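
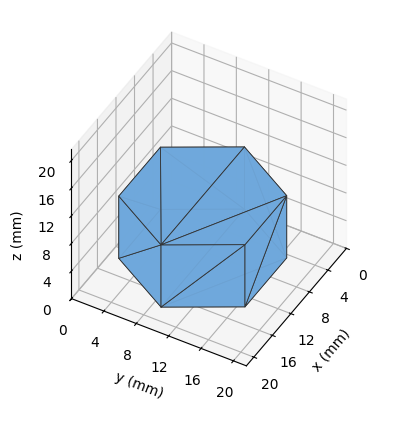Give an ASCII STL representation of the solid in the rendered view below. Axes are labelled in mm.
Reading the render: the shape is a regular 6-sided prism (a cylinder approximated with 6 flat sides), circumscribed radius ≈ 9 mm, height ≈ 9 mm (dimensions read to the nearest mm from the axis ticks). For the STL, each face is triangulated and given an outward normal.

solid part
  facet normal 0.0000 0.0000 -1.0000
    outer loop
      vertex 4.500 16.794 0.000
      vertex 13.500 16.794 0.000
      vertex 18.000 9.000 0.000
    endloop
  endfacet
  facet normal 0.0000 0.0000 -1.0000
    outer loop
      vertex 0.000 9.000 0.000
      vertex 4.500 16.794 0.000
      vertex 18.000 9.000 0.000
    endloop
  endfacet
  facet normal 0.0000 0.0000 -1.0000
    outer loop
      vertex 4.500 1.206 0.000
      vertex 0.000 9.000 0.000
      vertex 18.000 9.000 0.000
    endloop
  endfacet
  facet normal 0.0000 0.0000 -1.0000
    outer loop
      vertex 13.500 1.206 0.000
      vertex 4.500 1.206 0.000
      vertex 18.000 9.000 0.000
    endloop
  endfacet
  facet normal 0.0000 0.0000 1.0000
    outer loop
      vertex 18.000 9.000 9.000
      vertex 13.500 16.794 9.000
      vertex 4.500 16.794 9.000
    endloop
  endfacet
  facet normal 0.0000 0.0000 1.0000
    outer loop
      vertex 18.000 9.000 9.000
      vertex 4.500 16.794 9.000
      vertex 0.000 9.000 9.000
    endloop
  endfacet
  facet normal 0.0000 0.0000 1.0000
    outer loop
      vertex 18.000 9.000 9.000
      vertex 0.000 9.000 9.000
      vertex 4.500 1.206 9.000
    endloop
  endfacet
  facet normal 0.0000 0.0000 1.0000
    outer loop
      vertex 18.000 9.000 9.000
      vertex 4.500 1.206 9.000
      vertex 13.500 1.206 9.000
    endloop
  endfacet
  facet normal 0.8660 0.5000 0.0000
    outer loop
      vertex 18.000 9.000 0.000
      vertex 13.500 16.794 0.000
      vertex 13.500 16.794 9.000
    endloop
  endfacet
  facet normal 0.8660 0.5000 0.0000
    outer loop
      vertex 18.000 9.000 0.000
      vertex 13.500 16.794 9.000
      vertex 18.000 9.000 9.000
    endloop
  endfacet
  facet normal 0.0000 1.0000 0.0000
    outer loop
      vertex 13.500 16.794 0.000
      vertex 4.500 16.794 0.000
      vertex 4.500 16.794 9.000
    endloop
  endfacet
  facet normal 0.0000 1.0000 0.0000
    outer loop
      vertex 13.500 16.794 0.000
      vertex 4.500 16.794 9.000
      vertex 13.500 16.794 9.000
    endloop
  endfacet
  facet normal -0.8660 0.5000 0.0000
    outer loop
      vertex 4.500 16.794 0.000
      vertex 0.000 9.000 0.000
      vertex 0.000 9.000 9.000
    endloop
  endfacet
  facet normal -0.8660 0.5000 0.0000
    outer loop
      vertex 4.500 16.794 0.000
      vertex 0.000 9.000 9.000
      vertex 4.500 16.794 9.000
    endloop
  endfacet
  facet normal -0.8660 -0.5000 0.0000
    outer loop
      vertex 0.000 9.000 0.000
      vertex 4.500 1.206 0.000
      vertex 4.500 1.206 9.000
    endloop
  endfacet
  facet normal -0.8660 -0.5000 0.0000
    outer loop
      vertex 0.000 9.000 0.000
      vertex 4.500 1.206 9.000
      vertex 0.000 9.000 9.000
    endloop
  endfacet
  facet normal 0.0000 -1.0000 0.0000
    outer loop
      vertex 4.500 1.206 0.000
      vertex 13.500 1.206 0.000
      vertex 13.500 1.206 9.000
    endloop
  endfacet
  facet normal 0.0000 -1.0000 0.0000
    outer loop
      vertex 4.500 1.206 0.000
      vertex 13.500 1.206 9.000
      vertex 4.500 1.206 9.000
    endloop
  endfacet
  facet normal 0.8660 -0.5000 0.0000
    outer loop
      vertex 13.500 1.206 0.000
      vertex 18.000 9.000 0.000
      vertex 18.000 9.000 9.000
    endloop
  endfacet
  facet normal 0.8660 -0.5000 0.0000
    outer loop
      vertex 13.500 1.206 0.000
      vertex 18.000 9.000 9.000
      vertex 13.500 1.206 9.000
    endloop
  endfacet
endsolid part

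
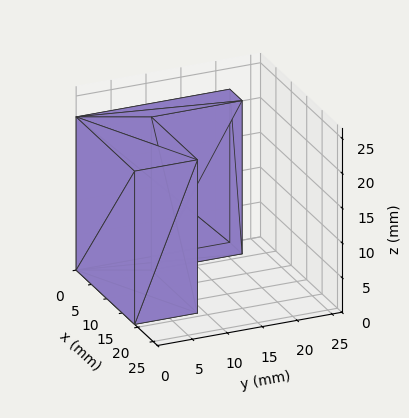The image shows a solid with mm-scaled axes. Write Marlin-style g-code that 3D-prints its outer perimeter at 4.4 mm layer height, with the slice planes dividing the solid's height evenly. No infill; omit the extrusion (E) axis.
Reading the render: the shape is an L-shaped prism: outer 19 × 22 mm, arm thicknesses ≈ 9 mm (horizontal) and 4 mm (vertical), extruded 22 mm in z (dimensions read to the nearest mm from the axis ticks). For the g-code, the solid's height is divided into equal slices at the stated Δz and each level perimeter traced with G1 moves after a G0 lift.

; perimeter-only toolpath
G21 ; units = mm
G90 ; absolute positioning
G28 ; home
; layer 1
G0 Z4.4
G0 X0.0 Y0.0
G1 X19.0 Y0.0
G1 X19.0 Y9.0
G1 X4.0 Y9.0
G1 X4.0 Y22.0
G1 X0.0 Y22.0
G1 X0.0 Y0.0
; layer 2
G0 Z8.8
G0 X0.0 Y0.0
G1 X19.0 Y0.0
G1 X19.0 Y9.0
G1 X4.0 Y9.0
G1 X4.0 Y22.0
G1 X0.0 Y22.0
G1 X0.0 Y0.0
; layer 3
G0 Z13.2
G0 X0.0 Y0.0
G1 X19.0 Y0.0
G1 X19.0 Y9.0
G1 X4.0 Y9.0
G1 X4.0 Y22.0
G1 X0.0 Y22.0
G1 X0.0 Y0.0
; layer 4
G0 Z17.6
G0 X0.0 Y0.0
G1 X19.0 Y0.0
G1 X19.0 Y9.0
G1 X4.0 Y9.0
G1 X4.0 Y22.0
G1 X0.0 Y22.0
G1 X0.0 Y0.0
; layer 5
G0 Z22.0
G0 X0.0 Y0.0
G1 X19.0 Y0.0
G1 X19.0 Y9.0
G1 X4.0 Y9.0
G1 X4.0 Y22.0
G1 X0.0 Y22.0
G1 X0.0 Y0.0
M2 ; end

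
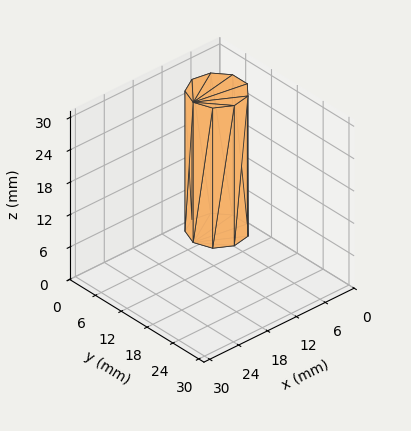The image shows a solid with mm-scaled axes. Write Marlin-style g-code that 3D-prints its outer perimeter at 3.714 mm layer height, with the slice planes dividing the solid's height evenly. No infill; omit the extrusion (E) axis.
Reading the render: the shape is a regular 9-sided prism (a cylinder approximated with 9 flat sides), circumscribed radius ≈ 5 mm, height ≈ 26 mm (dimensions read to the nearest mm from the axis ticks). For the g-code, the solid's height is divided into equal slices at the stated Δz and each level perimeter traced with G1 moves after a G0 lift.

; perimeter-only toolpath
G21 ; units = mm
G90 ; absolute positioning
G28 ; home
; layer 1
G0 Z3.714
G0 X10.000 Y5.000
G1 X8.830 Y8.214
G1 X5.868 Y9.924
G1 X2.500 Y9.330
G1 X0.302 Y6.710
G1 X0.302 Y3.290
G1 X2.500 Y0.670
G1 X5.868 Y0.076
G1 X8.830 Y1.786
G1 X10.000 Y5.000
; layer 2
G0 Z7.429
G0 X10.000 Y5.000
G1 X8.830 Y8.214
G1 X5.868 Y9.924
G1 X2.500 Y9.330
G1 X0.302 Y6.710
G1 X0.302 Y3.290
G1 X2.500 Y0.670
G1 X5.868 Y0.076
G1 X8.830 Y1.786
G1 X10.000 Y5.000
; layer 3
G0 Z11.143
G0 X10.000 Y5.000
G1 X8.830 Y8.214
G1 X5.868 Y9.924
G1 X2.500 Y9.330
G1 X0.302 Y6.710
G1 X0.302 Y3.290
G1 X2.500 Y0.670
G1 X5.868 Y0.076
G1 X8.830 Y1.786
G1 X10.000 Y5.000
; layer 4
G0 Z14.857
G0 X10.000 Y5.000
G1 X8.830 Y8.214
G1 X5.868 Y9.924
G1 X2.500 Y9.330
G1 X0.302 Y6.710
G1 X0.302 Y3.290
G1 X2.500 Y0.670
G1 X5.868 Y0.076
G1 X8.830 Y1.786
G1 X10.000 Y5.000
; layer 5
G0 Z18.571
G0 X10.000 Y5.000
G1 X8.830 Y8.214
G1 X5.868 Y9.924
G1 X2.500 Y9.330
G1 X0.302 Y6.710
G1 X0.302 Y3.290
G1 X2.500 Y0.670
G1 X5.868 Y0.076
G1 X8.830 Y1.786
G1 X10.000 Y5.000
; layer 6
G0 Z22.286
G0 X10.000 Y5.000
G1 X8.830 Y8.214
G1 X5.868 Y9.924
G1 X2.500 Y9.330
G1 X0.302 Y6.710
G1 X0.302 Y3.290
G1 X2.500 Y0.670
G1 X5.868 Y0.076
G1 X8.830 Y1.786
G1 X10.000 Y5.000
; layer 7
G0 Z26.000
G0 X10.000 Y5.000
G1 X8.830 Y8.214
G1 X5.868 Y9.924
G1 X2.500 Y9.330
G1 X0.302 Y6.710
G1 X0.302 Y3.290
G1 X2.500 Y0.670
G1 X5.868 Y0.076
G1 X8.830 Y1.786
G1 X10.000 Y5.000
M2 ; end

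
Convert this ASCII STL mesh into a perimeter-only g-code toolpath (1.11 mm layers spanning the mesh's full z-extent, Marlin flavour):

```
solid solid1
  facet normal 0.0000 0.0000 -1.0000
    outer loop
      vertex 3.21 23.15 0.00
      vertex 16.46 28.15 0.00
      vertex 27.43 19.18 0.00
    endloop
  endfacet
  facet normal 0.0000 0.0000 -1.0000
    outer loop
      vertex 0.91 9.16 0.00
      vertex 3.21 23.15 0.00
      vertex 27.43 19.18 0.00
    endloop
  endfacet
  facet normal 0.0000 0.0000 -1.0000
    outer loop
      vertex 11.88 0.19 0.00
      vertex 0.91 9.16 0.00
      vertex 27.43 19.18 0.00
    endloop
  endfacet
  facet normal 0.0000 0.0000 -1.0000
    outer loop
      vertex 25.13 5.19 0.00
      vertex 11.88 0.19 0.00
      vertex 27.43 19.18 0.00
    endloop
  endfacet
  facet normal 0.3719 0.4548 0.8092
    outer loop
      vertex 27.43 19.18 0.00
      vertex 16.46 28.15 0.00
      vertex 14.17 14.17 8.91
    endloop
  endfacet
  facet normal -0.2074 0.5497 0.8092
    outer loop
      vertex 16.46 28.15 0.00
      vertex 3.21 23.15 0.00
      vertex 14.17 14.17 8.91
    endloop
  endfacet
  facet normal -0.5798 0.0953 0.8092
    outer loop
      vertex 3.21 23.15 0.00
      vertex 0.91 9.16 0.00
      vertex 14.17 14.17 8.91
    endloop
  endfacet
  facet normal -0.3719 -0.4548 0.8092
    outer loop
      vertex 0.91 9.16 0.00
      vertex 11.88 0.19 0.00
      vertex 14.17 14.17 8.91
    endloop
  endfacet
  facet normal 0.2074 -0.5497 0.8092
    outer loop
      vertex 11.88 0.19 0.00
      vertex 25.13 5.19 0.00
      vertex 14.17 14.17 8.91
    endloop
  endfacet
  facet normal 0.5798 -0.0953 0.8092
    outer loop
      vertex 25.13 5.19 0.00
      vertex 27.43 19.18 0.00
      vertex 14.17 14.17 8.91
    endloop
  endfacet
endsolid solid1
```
; perimeter-only toolpath
G21 ; units = mm
G90 ; absolute positioning
G28 ; home
; layer 1
G0 Z1.11
G0 X25.77 Y18.55
G1 X16.17 Y26.40
G1 X4.58 Y22.03
G1 X2.57 Y9.79
G1 X12.17 Y1.94
G1 X23.76 Y6.31
G1 X25.77 Y18.55
; layer 2
G0 Z2.23
G0 X24.11 Y17.93
G1 X15.89 Y24.65
G1 X5.95 Y20.90
G1 X4.22 Y10.41
G1 X12.45 Y3.69
G1 X22.39 Y7.44
G1 X24.11 Y17.93
; layer 3
G0 Z3.34
G0 X22.46 Y17.30
G1 X15.60 Y22.91
G1 X7.32 Y19.78
G1 X5.88 Y11.04
G1 X12.74 Y5.43
G1 X21.02 Y8.56
G1 X22.46 Y17.30
; layer 4
G0 Z4.46
G0 X20.80 Y16.68
G1 X15.32 Y21.16
G1 X8.69 Y18.66
G1 X7.54 Y11.66
G1 X13.03 Y7.18
G1 X19.65 Y9.68
G1 X20.80 Y16.68
; layer 5
G0 Z5.57
G0 X19.14 Y16.05
G1 X15.03 Y19.41
G1 X10.06 Y17.54
G1 X9.20 Y12.29
G1 X13.31 Y8.93
G1 X18.28 Y10.80
G1 X19.14 Y16.05
; layer 6
G0 Z6.68
G0 X17.48 Y15.42
G1 X14.74 Y17.66
G1 X11.43 Y16.41
G1 X10.85 Y12.92
G1 X13.60 Y10.67
G1 X16.91 Y11.92
G1 X17.48 Y15.42
; layer 7
G0 Z7.80
G0 X15.83 Y14.80
G1 X14.46 Y15.92
G1 X12.80 Y15.29
G1 X12.51 Y13.54
G1 X13.88 Y12.42
G1 X15.54 Y13.05
G1 X15.83 Y14.80
M2 ; end

The solid is a regular 6-sided pyramid, base circumscribed radius ≈ 14.2 mm, apex at z ≈ 8.91 mm. Slicing at Δz = 1.11 mm — 8 equal slices spanning the solid's height, so layer i sits at z = i·h/8 — gives 7 non-empty perimeters. Each is a 6-segment closed polygon; G0 lifts to the layer z and rapids to the start vertex, then G1 traces the edges. The cross-section shrinks linearly with z (the slice at the apex is degenerate and omitted).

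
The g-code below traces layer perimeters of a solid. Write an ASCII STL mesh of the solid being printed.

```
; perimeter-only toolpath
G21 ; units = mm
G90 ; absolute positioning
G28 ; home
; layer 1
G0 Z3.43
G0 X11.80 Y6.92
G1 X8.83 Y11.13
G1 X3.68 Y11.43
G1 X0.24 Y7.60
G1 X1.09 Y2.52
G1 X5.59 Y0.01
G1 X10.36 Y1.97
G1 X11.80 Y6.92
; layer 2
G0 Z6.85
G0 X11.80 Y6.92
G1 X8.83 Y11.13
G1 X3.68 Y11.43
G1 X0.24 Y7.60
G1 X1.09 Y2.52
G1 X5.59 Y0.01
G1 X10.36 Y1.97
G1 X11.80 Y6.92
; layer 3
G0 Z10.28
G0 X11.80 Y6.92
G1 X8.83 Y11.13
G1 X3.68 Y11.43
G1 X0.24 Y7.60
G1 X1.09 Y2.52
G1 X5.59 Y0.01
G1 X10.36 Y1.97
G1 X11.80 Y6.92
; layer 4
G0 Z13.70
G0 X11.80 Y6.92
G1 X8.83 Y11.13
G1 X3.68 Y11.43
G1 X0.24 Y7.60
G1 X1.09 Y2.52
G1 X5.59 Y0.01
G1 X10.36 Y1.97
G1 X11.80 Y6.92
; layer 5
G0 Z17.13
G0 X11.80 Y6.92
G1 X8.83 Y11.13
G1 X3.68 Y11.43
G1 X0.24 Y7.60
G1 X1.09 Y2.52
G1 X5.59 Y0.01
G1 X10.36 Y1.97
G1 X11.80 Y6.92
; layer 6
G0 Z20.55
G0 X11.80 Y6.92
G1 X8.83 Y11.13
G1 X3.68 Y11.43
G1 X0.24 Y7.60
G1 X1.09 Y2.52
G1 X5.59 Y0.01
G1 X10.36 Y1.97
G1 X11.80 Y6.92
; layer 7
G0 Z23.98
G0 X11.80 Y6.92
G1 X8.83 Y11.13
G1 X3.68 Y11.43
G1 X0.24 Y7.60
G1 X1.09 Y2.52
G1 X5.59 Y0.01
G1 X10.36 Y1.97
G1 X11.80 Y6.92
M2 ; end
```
solid part
  facet normal 0.0000 0.0000 -1.0000
    outer loop
      vertex 3.68 11.43 0.00
      vertex 8.83 11.13 0.00
      vertex 11.80 6.92 0.00
    endloop
  endfacet
  facet normal 0.0000 0.0000 -1.0000
    outer loop
      vertex 0.24 7.60 0.00
      vertex 3.68 11.43 0.00
      vertex 11.80 6.92 0.00
    endloop
  endfacet
  facet normal 0.0000 0.0000 -1.0000
    outer loop
      vertex 1.09 2.52 0.00
      vertex 0.24 7.60 0.00
      vertex 11.80 6.92 0.00
    endloop
  endfacet
  facet normal 0.0000 0.0000 -1.0000
    outer loop
      vertex 5.59 0.01 0.00
      vertex 1.09 2.52 0.00
      vertex 11.80 6.92 0.00
    endloop
  endfacet
  facet normal 0.0000 0.0000 -1.0000
    outer loop
      vertex 10.36 1.97 0.00
      vertex 5.59 0.01 0.00
      vertex 11.80 6.92 0.00
    endloop
  endfacet
  facet normal 0.0000 0.0000 1.0000
    outer loop
      vertex 11.80 6.92 23.98
      vertex 8.83 11.13 23.98
      vertex 3.68 11.43 23.98
    endloop
  endfacet
  facet normal 0.0000 0.0000 1.0000
    outer loop
      vertex 11.80 6.92 23.98
      vertex 3.68 11.43 23.98
      vertex 0.24 7.60 23.98
    endloop
  endfacet
  facet normal 0.0000 0.0000 1.0000
    outer loop
      vertex 11.80 6.92 23.98
      vertex 0.24 7.60 23.98
      vertex 1.09 2.52 23.98
    endloop
  endfacet
  facet normal 0.0000 0.0000 1.0000
    outer loop
      vertex 11.80 6.92 23.98
      vertex 1.09 2.52 23.98
      vertex 5.59 0.01 23.98
    endloop
  endfacet
  facet normal 0.0000 0.0000 1.0000
    outer loop
      vertex 11.80 6.92 23.98
      vertex 5.59 0.01 23.98
      vertex 10.36 1.97 23.98
    endloop
  endfacet
  facet normal 0.8171 0.5765 0.0000
    outer loop
      vertex 11.80 6.92 0.00
      vertex 8.83 11.13 0.00
      vertex 8.83 11.13 23.98
    endloop
  endfacet
  facet normal 0.8171 0.5765 0.0000
    outer loop
      vertex 11.80 6.92 0.00
      vertex 8.83 11.13 23.98
      vertex 11.80 6.92 23.98
    endloop
  endfacet
  facet normal 0.0582 0.9983 0.0000
    outer loop
      vertex 8.83 11.13 0.00
      vertex 3.68 11.43 0.00
      vertex 3.68 11.43 23.98
    endloop
  endfacet
  facet normal 0.0582 0.9983 0.0000
    outer loop
      vertex 8.83 11.13 0.00
      vertex 3.68 11.43 23.98
      vertex 8.83 11.13 23.98
    endloop
  endfacet
  facet normal -0.7440 0.6682 0.0000
    outer loop
      vertex 3.68 11.43 0.00
      vertex 0.24 7.60 0.00
      vertex 0.24 7.60 23.98
    endloop
  endfacet
  facet normal -0.7440 0.6682 0.0000
    outer loop
      vertex 3.68 11.43 0.00
      vertex 0.24 7.60 23.98
      vertex 3.68 11.43 23.98
    endloop
  endfacet
  facet normal -0.9863 -0.1650 0.0000
    outer loop
      vertex 0.24 7.60 0.00
      vertex 1.09 2.52 0.00
      vertex 1.09 2.52 23.98
    endloop
  endfacet
  facet normal -0.9863 -0.1650 0.0000
    outer loop
      vertex 0.24 7.60 0.00
      vertex 1.09 2.52 23.98
      vertex 0.24 7.60 23.98
    endloop
  endfacet
  facet normal -0.4871 -0.8733 0.0000
    outer loop
      vertex 1.09 2.52 0.00
      vertex 5.59 0.01 0.00
      vertex 5.59 0.01 23.98
    endloop
  endfacet
  facet normal -0.4871 -0.8733 0.0000
    outer loop
      vertex 1.09 2.52 0.00
      vertex 5.59 0.01 23.98
      vertex 1.09 2.52 23.98
    endloop
  endfacet
  facet normal 0.3801 -0.9250 0.0000
    outer loop
      vertex 5.59 0.01 0.00
      vertex 10.36 1.97 0.00
      vertex 10.36 1.97 23.98
    endloop
  endfacet
  facet normal 0.3801 -0.9250 0.0000
    outer loop
      vertex 5.59 0.01 0.00
      vertex 10.36 1.97 23.98
      vertex 5.59 0.01 23.98
    endloop
  endfacet
  facet normal 0.9602 -0.2793 0.0000
    outer loop
      vertex 10.36 1.97 0.00
      vertex 11.80 6.92 0.00
      vertex 11.80 6.92 23.98
    endloop
  endfacet
  facet normal 0.9602 -0.2793 0.0000
    outer loop
      vertex 10.36 1.97 0.00
      vertex 11.80 6.92 23.98
      vertex 10.36 1.97 23.98
    endloop
  endfacet
endsolid part

The G0 Z moves step by Δz≈3.43 mm. Every layer's G1 loop is the same polygon, so the solid is a straight extrusion of it from z=0 to z≈24. Closing with flat bottom and top caps and triangulating gives 24 facets — a regular 7-sided prism (a cylinder approximated with 7 flat sides), circumscribed radius ≈ 5.94 mm, height ≈ 24 mm.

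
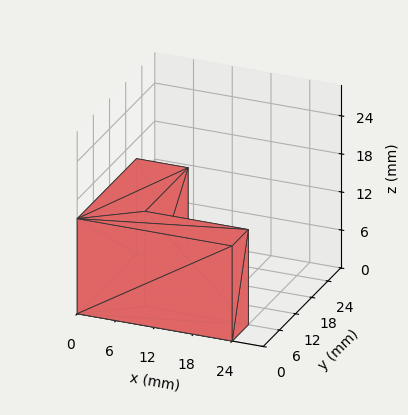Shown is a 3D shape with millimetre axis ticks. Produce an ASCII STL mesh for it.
Reading the render: the shape is an L-shaped prism: outer 24 × 22 mm, arm thicknesses ≈ 6 mm (horizontal) and 8 mm (vertical), extruded 15 mm in z (dimensions read to the nearest mm from the axis ticks). For the STL, each face is triangulated and given an outward normal.

solid part
  facet normal 0.0000 0.0000 -1.0000
    outer loop
      vertex 24.000 6.000 0.000
      vertex 24.000 0.000 0.000
      vertex 0.000 0.000 0.000
    endloop
  endfacet
  facet normal 0.0000 0.0000 -1.0000
    outer loop
      vertex 8.000 6.000 0.000
      vertex 24.000 6.000 0.000
      vertex 0.000 0.000 0.000
    endloop
  endfacet
  facet normal 0.0000 0.0000 -1.0000
    outer loop
      vertex 8.000 22.000 0.000
      vertex 8.000 6.000 0.000
      vertex 0.000 0.000 0.000
    endloop
  endfacet
  facet normal 0.0000 0.0000 -1.0000
    outer loop
      vertex 0.000 22.000 0.000
      vertex 8.000 22.000 0.000
      vertex 0.000 0.000 0.000
    endloop
  endfacet
  facet normal 0.0000 0.0000 1.0000
    outer loop
      vertex 0.000 0.000 15.000
      vertex 24.000 0.000 15.000
      vertex 24.000 6.000 15.000
    endloop
  endfacet
  facet normal 0.0000 0.0000 1.0000
    outer loop
      vertex 0.000 0.000 15.000
      vertex 24.000 6.000 15.000
      vertex 8.000 6.000 15.000
    endloop
  endfacet
  facet normal 0.0000 0.0000 1.0000
    outer loop
      vertex 0.000 0.000 15.000
      vertex 8.000 6.000 15.000
      vertex 8.000 22.000 15.000
    endloop
  endfacet
  facet normal 0.0000 0.0000 1.0000
    outer loop
      vertex 0.000 0.000 15.000
      vertex 8.000 22.000 15.000
      vertex 0.000 22.000 15.000
    endloop
  endfacet
  facet normal 0.0000 -1.0000 0.0000
    outer loop
      vertex 0.000 0.000 0.000
      vertex 24.000 0.000 0.000
      vertex 24.000 0.000 15.000
    endloop
  endfacet
  facet normal 0.0000 -1.0000 0.0000
    outer loop
      vertex 0.000 0.000 0.000
      vertex 24.000 0.000 15.000
      vertex 0.000 0.000 15.000
    endloop
  endfacet
  facet normal 1.0000 0.0000 0.0000
    outer loop
      vertex 24.000 0.000 0.000
      vertex 24.000 6.000 0.000
      vertex 24.000 6.000 15.000
    endloop
  endfacet
  facet normal 1.0000 0.0000 0.0000
    outer loop
      vertex 24.000 0.000 0.000
      vertex 24.000 6.000 15.000
      vertex 24.000 0.000 15.000
    endloop
  endfacet
  facet normal 0.0000 1.0000 0.0000
    outer loop
      vertex 24.000 6.000 0.000
      vertex 8.000 6.000 0.000
      vertex 8.000 6.000 15.000
    endloop
  endfacet
  facet normal 0.0000 1.0000 0.0000
    outer loop
      vertex 24.000 6.000 0.000
      vertex 8.000 6.000 15.000
      vertex 24.000 6.000 15.000
    endloop
  endfacet
  facet normal 1.0000 0.0000 0.0000
    outer loop
      vertex 8.000 6.000 0.000
      vertex 8.000 22.000 0.000
      vertex 8.000 22.000 15.000
    endloop
  endfacet
  facet normal 1.0000 0.0000 0.0000
    outer loop
      vertex 8.000 6.000 0.000
      vertex 8.000 22.000 15.000
      vertex 8.000 6.000 15.000
    endloop
  endfacet
  facet normal 0.0000 1.0000 0.0000
    outer loop
      vertex 8.000 22.000 0.000
      vertex 0.000 22.000 0.000
      vertex 0.000 22.000 15.000
    endloop
  endfacet
  facet normal 0.0000 1.0000 0.0000
    outer loop
      vertex 8.000 22.000 0.000
      vertex 0.000 22.000 15.000
      vertex 8.000 22.000 15.000
    endloop
  endfacet
  facet normal -1.0000 0.0000 0.0000
    outer loop
      vertex 0.000 22.000 0.000
      vertex 0.000 0.000 0.000
      vertex 0.000 0.000 15.000
    endloop
  endfacet
  facet normal -1.0000 0.0000 0.0000
    outer loop
      vertex 0.000 22.000 0.000
      vertex 0.000 0.000 15.000
      vertex 0.000 22.000 15.000
    endloop
  endfacet
endsolid part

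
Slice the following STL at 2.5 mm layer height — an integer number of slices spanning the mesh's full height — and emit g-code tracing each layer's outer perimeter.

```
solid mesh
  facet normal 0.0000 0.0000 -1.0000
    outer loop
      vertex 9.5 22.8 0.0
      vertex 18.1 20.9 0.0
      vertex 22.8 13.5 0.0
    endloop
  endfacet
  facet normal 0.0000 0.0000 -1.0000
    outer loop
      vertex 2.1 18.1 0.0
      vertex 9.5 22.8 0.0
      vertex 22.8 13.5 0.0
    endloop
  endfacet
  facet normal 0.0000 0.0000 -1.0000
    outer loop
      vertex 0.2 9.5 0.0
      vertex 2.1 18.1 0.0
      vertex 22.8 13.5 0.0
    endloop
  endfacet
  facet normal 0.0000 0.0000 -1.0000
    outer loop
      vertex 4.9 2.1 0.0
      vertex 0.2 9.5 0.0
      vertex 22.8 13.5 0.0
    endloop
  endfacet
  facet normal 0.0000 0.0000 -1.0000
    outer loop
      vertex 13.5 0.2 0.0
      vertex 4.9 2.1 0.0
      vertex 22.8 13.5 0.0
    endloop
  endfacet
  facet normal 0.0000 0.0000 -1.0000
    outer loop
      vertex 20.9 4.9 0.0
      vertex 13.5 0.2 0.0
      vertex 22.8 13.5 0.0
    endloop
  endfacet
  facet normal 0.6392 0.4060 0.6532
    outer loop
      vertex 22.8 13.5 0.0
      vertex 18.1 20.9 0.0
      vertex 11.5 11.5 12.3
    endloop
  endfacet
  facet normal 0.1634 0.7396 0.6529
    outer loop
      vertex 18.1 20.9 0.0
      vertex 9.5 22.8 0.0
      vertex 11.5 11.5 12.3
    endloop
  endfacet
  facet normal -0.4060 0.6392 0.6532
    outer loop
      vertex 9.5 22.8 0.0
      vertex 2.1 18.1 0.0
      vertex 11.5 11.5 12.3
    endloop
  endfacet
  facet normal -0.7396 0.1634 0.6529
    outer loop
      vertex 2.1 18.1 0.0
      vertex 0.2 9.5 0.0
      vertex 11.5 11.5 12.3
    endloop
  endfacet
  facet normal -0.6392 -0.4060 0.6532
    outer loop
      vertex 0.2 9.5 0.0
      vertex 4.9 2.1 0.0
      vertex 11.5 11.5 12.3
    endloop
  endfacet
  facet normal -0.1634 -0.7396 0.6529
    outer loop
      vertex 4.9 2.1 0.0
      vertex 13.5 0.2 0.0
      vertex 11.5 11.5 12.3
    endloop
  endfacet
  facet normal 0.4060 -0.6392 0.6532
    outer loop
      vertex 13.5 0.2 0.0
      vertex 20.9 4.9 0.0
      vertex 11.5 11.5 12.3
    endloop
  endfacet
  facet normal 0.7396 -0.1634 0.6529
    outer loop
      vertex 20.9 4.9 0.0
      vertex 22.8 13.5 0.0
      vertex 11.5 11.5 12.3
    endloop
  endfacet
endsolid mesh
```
; perimeter-only toolpath
G21 ; units = mm
G90 ; absolute positioning
G28 ; home
; layer 1
G0 Z2.5
G0 X20.5 Y13.1
G1 X16.8 Y19.0
G1 X9.9 Y20.5
G1 X4.0 Y16.8
G1 X2.5 Y9.9
G1 X6.2 Y4.0
G1 X13.1 Y2.5
G1 X19.0 Y6.2
G1 X20.5 Y13.1
; layer 2
G0 Z4.9
G0 X18.3 Y12.7
G1 X15.5 Y17.1
G1 X10.3 Y18.3
G1 X5.9 Y15.5
G1 X4.7 Y10.3
G1 X7.5 Y5.9
G1 X12.7 Y4.7
G1 X17.1 Y7.5
G1 X18.3 Y12.7
; layer 3
G0 Z7.4
G0 X16.0 Y12.3
G1 X14.1 Y15.3
G1 X10.7 Y16.0
G1 X7.7 Y14.1
G1 X7.0 Y10.7
G1 X8.9 Y7.7
G1 X12.3 Y7.0
G1 X15.3 Y8.9
G1 X16.0 Y12.3
; layer 4
G0 Z9.8
G0 X13.8 Y11.9
G1 X12.8 Y13.4
G1 X11.1 Y13.8
G1 X9.6 Y12.8
G1 X9.2 Y11.1
G1 X10.2 Y9.6
G1 X11.9 Y9.2
G1 X13.4 Y10.2
G1 X13.8 Y11.9
M2 ; end

The solid is a regular 8-sided pyramid, base circumscribed radius ≈ 11.5 mm, apex at z ≈ 12.3 mm. Slicing at Δz = 2.5 mm — 5 equal slices spanning the solid's height, so layer i sits at z = i·h/5 — gives 4 non-empty perimeters. Each is a 8-segment closed polygon; G0 lifts to the layer z and rapids to the start vertex, then G1 traces the edges. The cross-section shrinks linearly with z (the slice at the apex is degenerate and omitted).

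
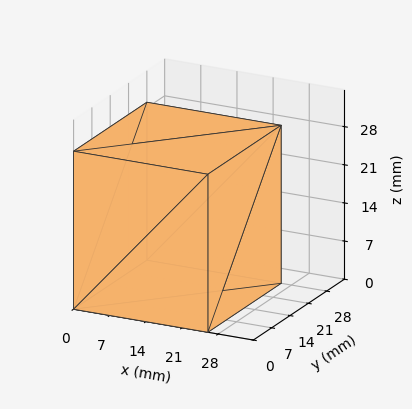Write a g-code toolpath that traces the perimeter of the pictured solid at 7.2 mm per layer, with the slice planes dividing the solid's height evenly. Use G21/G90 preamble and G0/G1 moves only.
Reading the render: the shape is a rectangular box, roughly 26 × 28 mm footprint and 29 mm tall (dimensions read to the nearest mm from the axis ticks). For the g-code, the solid's height is divided into equal slices at the stated Δz and each level perimeter traced with G1 moves after a G0 lift.

; perimeter-only toolpath
G21 ; units = mm
G90 ; absolute positioning
G28 ; home
; layer 1
G0 Z7.2
G0 X0.0 Y0.0
G1 X26.0 Y0.0
G1 X26.0 Y28.0
G1 X0.0 Y28.0
G1 X0.0 Y0.0
; layer 2
G0 Z14.5
G0 X0.0 Y0.0
G1 X26.0 Y0.0
G1 X26.0 Y28.0
G1 X0.0 Y28.0
G1 X0.0 Y0.0
; layer 3
G0 Z21.8
G0 X0.0 Y0.0
G1 X26.0 Y0.0
G1 X26.0 Y28.0
G1 X0.0 Y28.0
G1 X0.0 Y0.0
; layer 4
G0 Z29.0
G0 X0.0 Y0.0
G1 X26.0 Y0.0
G1 X26.0 Y28.0
G1 X0.0 Y28.0
G1 X0.0 Y0.0
M2 ; end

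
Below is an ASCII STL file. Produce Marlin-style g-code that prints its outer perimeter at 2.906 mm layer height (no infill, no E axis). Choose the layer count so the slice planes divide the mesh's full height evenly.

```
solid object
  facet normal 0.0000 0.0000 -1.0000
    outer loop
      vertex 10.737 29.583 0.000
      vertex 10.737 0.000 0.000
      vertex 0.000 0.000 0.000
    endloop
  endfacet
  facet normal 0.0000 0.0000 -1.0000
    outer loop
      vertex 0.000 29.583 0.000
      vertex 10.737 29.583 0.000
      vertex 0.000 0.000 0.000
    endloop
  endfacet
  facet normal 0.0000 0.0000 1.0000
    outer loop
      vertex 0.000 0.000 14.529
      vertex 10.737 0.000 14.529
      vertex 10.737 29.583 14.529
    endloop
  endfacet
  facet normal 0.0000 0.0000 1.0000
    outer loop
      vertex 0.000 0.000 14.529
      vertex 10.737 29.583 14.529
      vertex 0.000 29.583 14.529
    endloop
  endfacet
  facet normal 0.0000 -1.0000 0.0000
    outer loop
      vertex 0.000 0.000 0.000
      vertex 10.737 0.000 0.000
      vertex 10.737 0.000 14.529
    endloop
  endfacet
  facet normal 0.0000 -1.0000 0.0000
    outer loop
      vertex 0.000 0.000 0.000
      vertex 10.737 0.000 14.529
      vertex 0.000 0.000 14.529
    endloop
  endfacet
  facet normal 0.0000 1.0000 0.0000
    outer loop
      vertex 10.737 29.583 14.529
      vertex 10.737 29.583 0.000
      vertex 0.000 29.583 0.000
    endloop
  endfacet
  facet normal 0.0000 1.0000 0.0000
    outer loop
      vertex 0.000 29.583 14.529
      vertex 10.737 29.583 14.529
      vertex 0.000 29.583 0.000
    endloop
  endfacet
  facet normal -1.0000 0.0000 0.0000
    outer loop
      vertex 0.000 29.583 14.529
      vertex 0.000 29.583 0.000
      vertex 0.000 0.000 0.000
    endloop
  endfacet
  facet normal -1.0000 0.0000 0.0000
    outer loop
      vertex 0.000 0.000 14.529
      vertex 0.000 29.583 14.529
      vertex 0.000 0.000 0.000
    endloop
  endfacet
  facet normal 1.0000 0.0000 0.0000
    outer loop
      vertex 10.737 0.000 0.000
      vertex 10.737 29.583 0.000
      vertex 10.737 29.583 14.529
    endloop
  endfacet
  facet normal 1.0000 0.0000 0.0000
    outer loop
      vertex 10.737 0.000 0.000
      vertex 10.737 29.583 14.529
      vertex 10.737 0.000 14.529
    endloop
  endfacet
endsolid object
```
; perimeter-only toolpath
G21 ; units = mm
G90 ; absolute positioning
G28 ; home
; layer 1
G0 Z2.906
G0 X0.000 Y0.000
G1 X10.737 Y0.000
G1 X10.737 Y29.583
G1 X0.000 Y29.583
G1 X0.000 Y0.000
; layer 2
G0 Z5.812
G0 X0.000 Y0.000
G1 X10.737 Y0.000
G1 X10.737 Y29.583
G1 X0.000 Y29.583
G1 X0.000 Y0.000
; layer 3
G0 Z8.717
G0 X0.000 Y0.000
G1 X10.737 Y0.000
G1 X10.737 Y29.583
G1 X0.000 Y29.583
G1 X0.000 Y0.000
; layer 4
G0 Z11.623
G0 X0.000 Y0.000
G1 X10.737 Y0.000
G1 X10.737 Y29.583
G1 X0.000 Y29.583
G1 X0.000 Y0.000
; layer 5
G0 Z14.529
G0 X0.000 Y0.000
G1 X10.737 Y0.000
G1 X10.737 Y29.583
G1 X0.000 Y29.583
G1 X0.000 Y0.000
M2 ; end

The solid is a rectangular box, roughly 10.7 × 29.6 mm footprint and 14.5 mm tall. Slicing at Δz = 2.906 mm — 5 equal slices spanning the solid's height, so layer i sits at z = i·h/5 — gives 5 non-empty perimeters. Each is a 4-segment closed polygon; G0 lifts to the layer z and rapids to the start vertex, then G1 traces the edges.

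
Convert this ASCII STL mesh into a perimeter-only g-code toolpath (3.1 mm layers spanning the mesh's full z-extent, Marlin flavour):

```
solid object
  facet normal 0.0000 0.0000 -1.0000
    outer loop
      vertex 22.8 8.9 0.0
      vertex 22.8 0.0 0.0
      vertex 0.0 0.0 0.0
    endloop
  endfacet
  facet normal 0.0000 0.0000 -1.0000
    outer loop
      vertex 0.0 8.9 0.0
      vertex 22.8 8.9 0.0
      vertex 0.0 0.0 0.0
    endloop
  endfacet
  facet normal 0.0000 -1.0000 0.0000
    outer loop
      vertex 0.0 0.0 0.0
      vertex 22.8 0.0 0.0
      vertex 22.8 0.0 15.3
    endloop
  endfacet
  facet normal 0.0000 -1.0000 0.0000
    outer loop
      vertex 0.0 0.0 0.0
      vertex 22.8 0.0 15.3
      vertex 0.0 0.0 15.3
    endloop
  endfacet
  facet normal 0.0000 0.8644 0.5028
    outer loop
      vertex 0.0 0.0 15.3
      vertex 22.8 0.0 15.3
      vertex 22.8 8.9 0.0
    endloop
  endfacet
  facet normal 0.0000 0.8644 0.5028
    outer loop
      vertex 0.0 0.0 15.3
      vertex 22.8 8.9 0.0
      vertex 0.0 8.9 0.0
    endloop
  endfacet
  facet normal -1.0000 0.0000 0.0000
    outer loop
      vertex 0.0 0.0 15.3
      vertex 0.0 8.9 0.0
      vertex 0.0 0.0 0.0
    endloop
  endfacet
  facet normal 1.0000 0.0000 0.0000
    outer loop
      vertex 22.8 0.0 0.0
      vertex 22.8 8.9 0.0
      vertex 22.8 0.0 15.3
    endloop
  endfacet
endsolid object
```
; perimeter-only toolpath
G21 ; units = mm
G90 ; absolute positioning
G28 ; home
; layer 1
G0 Z3.1
G0 X0.0 Y0.0
G1 X22.8 Y0.0
G1 X22.8 Y7.1
G1 X0.0 Y7.1
G1 X0.0 Y0.0
; layer 2
G0 Z6.1
G0 X0.0 Y0.0
G1 X22.8 Y0.0
G1 X22.8 Y5.3
G1 X0.0 Y5.3
G1 X0.0 Y0.0
; layer 3
G0 Z9.2
G0 X0.0 Y0.0
G1 X22.8 Y0.0
G1 X22.8 Y3.6
G1 X0.0 Y3.6
G1 X0.0 Y0.0
; layer 4
G0 Z12.2
G0 X0.0 Y0.0
G1 X22.8 Y0.0
G1 X22.8 Y1.8
G1 X0.0 Y1.8
G1 X0.0 Y0.0
M2 ; end

The solid is a wedge (ramp): 22.8 × 8.9 mm base, rising to 15.3 mm along the y=0 edge and sloping linearly to z=0 at y=8.9. Slicing at Δz = 3.1 mm — 5 equal slices spanning the solid's height, so layer i sits at z = i·h/5 — gives 4 non-empty perimeters. Each is a 4-segment closed polygon; G0 lifts to the layer z and rapids to the start vertex, then G1 traces the edges. The cross-section shrinks linearly with z (the slice at the apex is degenerate and omitted).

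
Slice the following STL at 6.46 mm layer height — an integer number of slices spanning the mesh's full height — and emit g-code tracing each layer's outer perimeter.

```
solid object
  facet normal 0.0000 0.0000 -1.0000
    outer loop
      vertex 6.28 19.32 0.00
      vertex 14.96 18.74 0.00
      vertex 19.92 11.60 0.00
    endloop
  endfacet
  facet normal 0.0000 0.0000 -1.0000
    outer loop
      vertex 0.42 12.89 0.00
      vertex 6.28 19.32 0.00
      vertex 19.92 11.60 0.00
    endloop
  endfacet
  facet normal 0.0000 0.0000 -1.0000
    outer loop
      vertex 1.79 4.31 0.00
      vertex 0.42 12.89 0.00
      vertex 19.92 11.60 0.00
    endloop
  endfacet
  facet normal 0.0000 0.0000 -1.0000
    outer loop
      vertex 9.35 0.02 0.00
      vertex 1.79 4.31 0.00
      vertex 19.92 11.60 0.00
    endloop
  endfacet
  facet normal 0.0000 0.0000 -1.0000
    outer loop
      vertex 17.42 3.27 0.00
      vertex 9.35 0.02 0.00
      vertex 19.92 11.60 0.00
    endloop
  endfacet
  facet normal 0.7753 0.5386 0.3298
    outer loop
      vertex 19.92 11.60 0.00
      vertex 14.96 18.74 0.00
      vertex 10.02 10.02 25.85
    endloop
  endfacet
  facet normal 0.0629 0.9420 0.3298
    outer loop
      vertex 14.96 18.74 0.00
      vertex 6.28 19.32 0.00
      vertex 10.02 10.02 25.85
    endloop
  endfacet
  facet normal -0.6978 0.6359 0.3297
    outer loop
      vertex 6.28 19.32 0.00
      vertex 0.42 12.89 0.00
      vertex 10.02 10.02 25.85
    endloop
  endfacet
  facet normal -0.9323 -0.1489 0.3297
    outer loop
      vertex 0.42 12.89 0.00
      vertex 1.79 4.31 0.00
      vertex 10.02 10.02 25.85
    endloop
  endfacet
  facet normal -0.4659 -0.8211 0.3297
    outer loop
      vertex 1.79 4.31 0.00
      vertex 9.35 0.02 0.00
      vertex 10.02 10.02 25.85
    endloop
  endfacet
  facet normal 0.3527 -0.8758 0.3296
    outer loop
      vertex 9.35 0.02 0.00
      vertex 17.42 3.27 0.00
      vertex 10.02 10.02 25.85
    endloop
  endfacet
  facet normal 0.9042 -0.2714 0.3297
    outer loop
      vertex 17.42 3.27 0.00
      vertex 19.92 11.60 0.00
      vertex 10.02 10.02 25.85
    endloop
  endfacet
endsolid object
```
; perimeter-only toolpath
G21 ; units = mm
G90 ; absolute positioning
G28 ; home
; layer 1
G0 Z6.46
G0 X17.45 Y11.20
G1 X13.73 Y16.56
G1 X7.21 Y17.00
G1 X2.82 Y12.17
G1 X3.85 Y5.74
G1 X9.52 Y2.52
G1 X15.57 Y4.96
G1 X17.45 Y11.20
; layer 2
G0 Z12.93
G0 X14.97 Y10.81
G1 X12.49 Y14.38
G1 X8.15 Y14.67
G1 X5.22 Y11.46
G1 X5.90 Y7.16
G1 X9.68 Y5.02
G1 X13.72 Y6.64
G1 X14.97 Y10.81
; layer 3
G0 Z19.39
G0 X12.49 Y10.41
G1 X11.25 Y12.20
G1 X9.09 Y12.34
G1 X7.62 Y10.74
G1 X7.96 Y8.59
G1 X9.85 Y7.52
G1 X11.87 Y8.33
G1 X12.49 Y10.41
M2 ; end

The solid is a regular 7-sided pyramid, base circumscribed radius ≈ 10 mm, apex at z ≈ 25.9 mm. Slicing at Δz = 6.46 mm — 4 equal slices spanning the solid's height, so layer i sits at z = i·h/4 — gives 3 non-empty perimeters. Each is a 7-segment closed polygon; G0 lifts to the layer z and rapids to the start vertex, then G1 traces the edges. The cross-section shrinks linearly with z (the slice at the apex is degenerate and omitted).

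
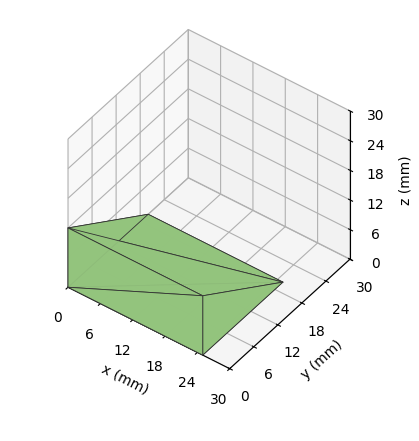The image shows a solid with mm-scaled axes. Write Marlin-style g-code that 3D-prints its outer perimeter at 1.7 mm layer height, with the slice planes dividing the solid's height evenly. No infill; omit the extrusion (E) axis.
Reading the render: the shape is a wedge (ramp): 25 × 20 mm base, rising to 12 mm along the y=0 edge and sloping linearly to z=0 at y=20 (dimensions read to the nearest mm from the axis ticks). For the g-code, the solid's height is divided into equal slices at the stated Δz and each level perimeter traced with G1 moves after a G0 lift.

; perimeter-only toolpath
G21 ; units = mm
G90 ; absolute positioning
G28 ; home
; layer 1
G0 Z1.7
G0 X0.0 Y0.0
G1 X25.0 Y0.0
G1 X25.0 Y17.1
G1 X0.0 Y17.1
G1 X0.0 Y0.0
; layer 2
G0 Z3.4
G0 X0.0 Y0.0
G1 X25.0 Y0.0
G1 X25.0 Y14.3
G1 X0.0 Y14.3
G1 X0.0 Y0.0
; layer 3
G0 Z5.1
G0 X0.0 Y0.0
G1 X25.0 Y0.0
G1 X25.0 Y11.4
G1 X0.0 Y11.4
G1 X0.0 Y0.0
; layer 4
G0 Z6.9
G0 X0.0 Y0.0
G1 X25.0 Y0.0
G1 X25.0 Y8.6
G1 X0.0 Y8.6
G1 X0.0 Y0.0
; layer 5
G0 Z8.6
G0 X0.0 Y0.0
G1 X25.0 Y0.0
G1 X25.0 Y5.7
G1 X0.0 Y5.7
G1 X0.0 Y0.0
; layer 6
G0 Z10.3
G0 X0.0 Y0.0
G1 X25.0 Y0.0
G1 X25.0 Y2.9
G1 X0.0 Y2.9
G1 X0.0 Y0.0
M2 ; end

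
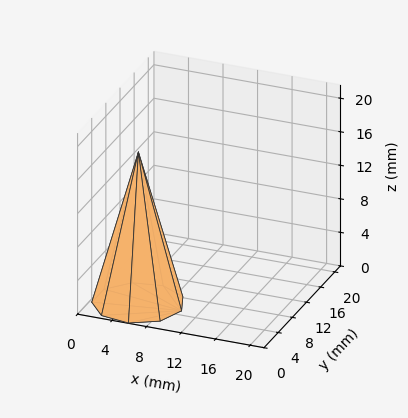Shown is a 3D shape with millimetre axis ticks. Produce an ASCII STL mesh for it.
Reading the render: the shape is a regular 9-sided pyramid, base circumscribed radius ≈ 5 mm, apex at z ≈ 18 mm (dimensions read to the nearest mm from the axis ticks). For the STL, each face is triangulated and given an outward normal.

solid part
  facet normal 0.0000 0.0000 -1.0000
    outer loop
      vertex 5.868 9.924 0.000
      vertex 8.830 8.214 0.000
      vertex 10.000 5.000 0.000
    endloop
  endfacet
  facet normal 0.0000 0.0000 -1.0000
    outer loop
      vertex 2.500 9.330 0.000
      vertex 5.868 9.924 0.000
      vertex 10.000 5.000 0.000
    endloop
  endfacet
  facet normal 0.0000 0.0000 -1.0000
    outer loop
      vertex 0.302 6.710 0.000
      vertex 2.500 9.330 0.000
      vertex 10.000 5.000 0.000
    endloop
  endfacet
  facet normal 0.0000 0.0000 -1.0000
    outer loop
      vertex 0.302 3.290 0.000
      vertex 0.302 6.710 0.000
      vertex 10.000 5.000 0.000
    endloop
  endfacet
  facet normal 0.0000 0.0000 -1.0000
    outer loop
      vertex 2.500 0.670 0.000
      vertex 0.302 3.290 0.000
      vertex 10.000 5.000 0.000
    endloop
  endfacet
  facet normal 0.0000 0.0000 -1.0000
    outer loop
      vertex 5.868 0.076 0.000
      vertex 2.500 0.670 0.000
      vertex 10.000 5.000 0.000
    endloop
  endfacet
  facet normal 0.0000 0.0000 -1.0000
    outer loop
      vertex 8.830 1.786 0.000
      vertex 5.868 0.076 0.000
      vertex 10.000 5.000 0.000
    endloop
  endfacet
  facet normal 0.9092 0.3310 0.2526
    outer loop
      vertex 10.000 5.000 0.000
      vertex 8.830 8.214 0.000
      vertex 5.000 5.000 18.000
    endloop
  endfacet
  facet normal 0.4838 0.8380 0.2526
    outer loop
      vertex 8.830 8.214 0.000
      vertex 5.868 9.924 0.000
      vertex 5.000 5.000 18.000
    endloop
  endfacet
  facet normal -0.1681 0.9529 0.2526
    outer loop
      vertex 5.868 9.924 0.000
      vertex 2.500 9.330 0.000
      vertex 5.000 5.000 18.000
    endloop
  endfacet
  facet normal -0.7413 0.6219 0.2526
    outer loop
      vertex 2.500 9.330 0.000
      vertex 0.302 6.710 0.000
      vertex 5.000 5.000 18.000
    endloop
  endfacet
  facet normal -0.9676 0.0000 0.2525
    outer loop
      vertex 0.302 6.710 0.000
      vertex 0.302 3.290 0.000
      vertex 5.000 5.000 18.000
    endloop
  endfacet
  facet normal -0.7413 -0.6219 0.2526
    outer loop
      vertex 0.302 3.290 0.000
      vertex 2.500 0.670 0.000
      vertex 5.000 5.000 18.000
    endloop
  endfacet
  facet normal -0.1681 -0.9529 0.2526
    outer loop
      vertex 2.500 0.670 0.000
      vertex 5.868 0.076 0.000
      vertex 5.000 5.000 18.000
    endloop
  endfacet
  facet normal 0.4838 -0.8380 0.2526
    outer loop
      vertex 5.868 0.076 0.000
      vertex 8.830 1.786 0.000
      vertex 5.000 5.000 18.000
    endloop
  endfacet
  facet normal 0.9092 -0.3310 0.2526
    outer loop
      vertex 8.830 1.786 0.000
      vertex 10.000 5.000 0.000
      vertex 5.000 5.000 18.000
    endloop
  endfacet
endsolid part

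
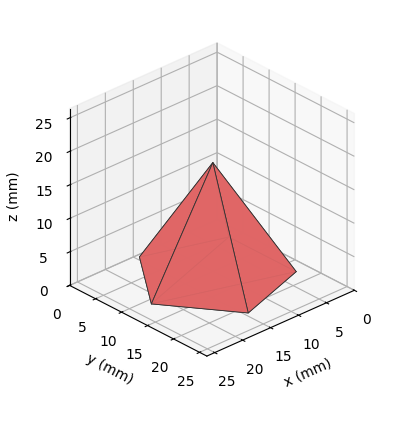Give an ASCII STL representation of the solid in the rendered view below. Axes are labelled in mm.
Reading the render: the shape is a regular 5-sided pyramid, base circumscribed radius ≈ 11 mm, apex at z ≈ 17 mm (dimensions read to the nearest mm from the axis ticks). For the STL, each face is triangulated and given an outward normal.

solid part
  facet normal 0.0000 0.0000 -1.0000
    outer loop
      vertex 2.10 17.47 0.00
      vertex 14.40 21.46 0.00
      vertex 22.00 11.00 0.00
    endloop
  endfacet
  facet normal 0.0000 0.0000 -1.0000
    outer loop
      vertex 2.10 4.53 0.00
      vertex 2.10 17.47 0.00
      vertex 22.00 11.00 0.00
    endloop
  endfacet
  facet normal 0.0000 0.0000 -1.0000
    outer loop
      vertex 14.40 0.54 0.00
      vertex 2.10 4.53 0.00
      vertex 22.00 11.00 0.00
    endloop
  endfacet
  facet normal 0.7167 0.5208 0.4638
    outer loop
      vertex 22.00 11.00 0.00
      vertex 14.40 21.46 0.00
      vertex 11.00 11.00 17.00
    endloop
  endfacet
  facet normal -0.2734 0.8427 0.4638
    outer loop
      vertex 14.40 21.46 0.00
      vertex 2.10 17.47 0.00
      vertex 11.00 11.00 17.00
    endloop
  endfacet
  facet normal -0.8859 0.0000 0.4638
    outer loop
      vertex 2.10 17.47 0.00
      vertex 2.10 4.53 0.00
      vertex 11.00 11.00 17.00
    endloop
  endfacet
  facet normal -0.2734 -0.8427 0.4638
    outer loop
      vertex 2.10 4.53 0.00
      vertex 14.40 0.54 0.00
      vertex 11.00 11.00 17.00
    endloop
  endfacet
  facet normal 0.7167 -0.5208 0.4638
    outer loop
      vertex 14.40 0.54 0.00
      vertex 22.00 11.00 0.00
      vertex 11.00 11.00 17.00
    endloop
  endfacet
endsolid part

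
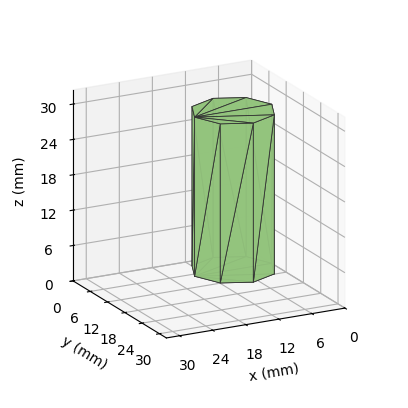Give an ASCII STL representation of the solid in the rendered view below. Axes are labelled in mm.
Reading the render: the shape is a regular 8-sided prism (a cylinder approximated with 8 flat sides), circumscribed radius ≈ 7 mm, height ≈ 27 mm (dimensions read to the nearest mm from the axis ticks). For the STL, each face is triangulated and given an outward normal.

solid part
  facet normal 0.0000 0.0000 -1.0000
    outer loop
      vertex 7.0 14.0 0.0
      vertex 11.9 11.9 0.0
      vertex 14.0 7.0 0.0
    endloop
  endfacet
  facet normal 0.0000 0.0000 -1.0000
    outer loop
      vertex 2.1 11.9 0.0
      vertex 7.0 14.0 0.0
      vertex 14.0 7.0 0.0
    endloop
  endfacet
  facet normal 0.0000 0.0000 -1.0000
    outer loop
      vertex 0.0 7.0 0.0
      vertex 2.1 11.9 0.0
      vertex 14.0 7.0 0.0
    endloop
  endfacet
  facet normal 0.0000 0.0000 -1.0000
    outer loop
      vertex 2.1 2.1 0.0
      vertex 0.0 7.0 0.0
      vertex 14.0 7.0 0.0
    endloop
  endfacet
  facet normal 0.0000 0.0000 -1.0000
    outer loop
      vertex 7.0 0.0 0.0
      vertex 2.1 2.1 0.0
      vertex 14.0 7.0 0.0
    endloop
  endfacet
  facet normal 0.0000 0.0000 -1.0000
    outer loop
      vertex 11.9 2.1 0.0
      vertex 7.0 0.0 0.0
      vertex 14.0 7.0 0.0
    endloop
  endfacet
  facet normal 0.0000 0.0000 1.0000
    outer loop
      vertex 14.0 7.0 27.0
      vertex 11.9 11.9 27.0
      vertex 7.0 14.0 27.0
    endloop
  endfacet
  facet normal 0.0000 0.0000 1.0000
    outer loop
      vertex 14.0 7.0 27.0
      vertex 7.0 14.0 27.0
      vertex 2.1 11.9 27.0
    endloop
  endfacet
  facet normal 0.0000 0.0000 1.0000
    outer loop
      vertex 14.0 7.0 27.0
      vertex 2.1 11.9 27.0
      vertex 0.0 7.0 27.0
    endloop
  endfacet
  facet normal 0.0000 0.0000 1.0000
    outer loop
      vertex 14.0 7.0 27.0
      vertex 0.0 7.0 27.0
      vertex 2.1 2.1 27.0
    endloop
  endfacet
  facet normal 0.0000 0.0000 1.0000
    outer loop
      vertex 14.0 7.0 27.0
      vertex 2.1 2.1 27.0
      vertex 7.0 0.0 27.0
    endloop
  endfacet
  facet normal 0.0000 0.0000 1.0000
    outer loop
      vertex 14.0 7.0 27.0
      vertex 7.0 0.0 27.0
      vertex 11.9 2.1 27.0
    endloop
  endfacet
  facet normal 0.9191 0.3939 0.0000
    outer loop
      vertex 14.0 7.0 0.0
      vertex 11.9 11.9 0.0
      vertex 11.9 11.9 27.0
    endloop
  endfacet
  facet normal 0.9191 0.3939 0.0000
    outer loop
      vertex 14.0 7.0 0.0
      vertex 11.9 11.9 27.0
      vertex 14.0 7.0 27.0
    endloop
  endfacet
  facet normal 0.3939 0.9191 0.0000
    outer loop
      vertex 11.9 11.9 0.0
      vertex 7.0 14.0 0.0
      vertex 7.0 14.0 27.0
    endloop
  endfacet
  facet normal 0.3939 0.9191 0.0000
    outer loop
      vertex 11.9 11.9 0.0
      vertex 7.0 14.0 27.0
      vertex 11.9 11.9 27.0
    endloop
  endfacet
  facet normal -0.3939 0.9191 0.0000
    outer loop
      vertex 7.0 14.0 0.0
      vertex 2.1 11.9 0.0
      vertex 2.1 11.9 27.0
    endloop
  endfacet
  facet normal -0.3939 0.9191 0.0000
    outer loop
      vertex 7.0 14.0 0.0
      vertex 2.1 11.9 27.0
      vertex 7.0 14.0 27.0
    endloop
  endfacet
  facet normal -0.9191 0.3939 0.0000
    outer loop
      vertex 2.1 11.9 0.0
      vertex 0.0 7.0 0.0
      vertex 0.0 7.0 27.0
    endloop
  endfacet
  facet normal -0.9191 0.3939 0.0000
    outer loop
      vertex 2.1 11.9 0.0
      vertex 0.0 7.0 27.0
      vertex 2.1 11.9 27.0
    endloop
  endfacet
  facet normal -0.9191 -0.3939 0.0000
    outer loop
      vertex 0.0 7.0 0.0
      vertex 2.1 2.1 0.0
      vertex 2.1 2.1 27.0
    endloop
  endfacet
  facet normal -0.9191 -0.3939 0.0000
    outer loop
      vertex 0.0 7.0 0.0
      vertex 2.1 2.1 27.0
      vertex 0.0 7.0 27.0
    endloop
  endfacet
  facet normal -0.3939 -0.9191 0.0000
    outer loop
      vertex 2.1 2.1 0.0
      vertex 7.0 0.0 0.0
      vertex 7.0 0.0 27.0
    endloop
  endfacet
  facet normal -0.3939 -0.9191 0.0000
    outer loop
      vertex 2.1 2.1 0.0
      vertex 7.0 0.0 27.0
      vertex 2.1 2.1 27.0
    endloop
  endfacet
  facet normal 0.3939 -0.9191 0.0000
    outer loop
      vertex 7.0 0.0 0.0
      vertex 11.9 2.1 0.0
      vertex 11.9 2.1 27.0
    endloop
  endfacet
  facet normal 0.3939 -0.9191 0.0000
    outer loop
      vertex 7.0 0.0 0.0
      vertex 11.9 2.1 27.0
      vertex 7.0 0.0 27.0
    endloop
  endfacet
  facet normal 0.9191 -0.3939 0.0000
    outer loop
      vertex 11.9 2.1 0.0
      vertex 14.0 7.0 0.0
      vertex 14.0 7.0 27.0
    endloop
  endfacet
  facet normal 0.9191 -0.3939 0.0000
    outer loop
      vertex 11.9 2.1 0.0
      vertex 14.0 7.0 27.0
      vertex 11.9 2.1 27.0
    endloop
  endfacet
endsolid part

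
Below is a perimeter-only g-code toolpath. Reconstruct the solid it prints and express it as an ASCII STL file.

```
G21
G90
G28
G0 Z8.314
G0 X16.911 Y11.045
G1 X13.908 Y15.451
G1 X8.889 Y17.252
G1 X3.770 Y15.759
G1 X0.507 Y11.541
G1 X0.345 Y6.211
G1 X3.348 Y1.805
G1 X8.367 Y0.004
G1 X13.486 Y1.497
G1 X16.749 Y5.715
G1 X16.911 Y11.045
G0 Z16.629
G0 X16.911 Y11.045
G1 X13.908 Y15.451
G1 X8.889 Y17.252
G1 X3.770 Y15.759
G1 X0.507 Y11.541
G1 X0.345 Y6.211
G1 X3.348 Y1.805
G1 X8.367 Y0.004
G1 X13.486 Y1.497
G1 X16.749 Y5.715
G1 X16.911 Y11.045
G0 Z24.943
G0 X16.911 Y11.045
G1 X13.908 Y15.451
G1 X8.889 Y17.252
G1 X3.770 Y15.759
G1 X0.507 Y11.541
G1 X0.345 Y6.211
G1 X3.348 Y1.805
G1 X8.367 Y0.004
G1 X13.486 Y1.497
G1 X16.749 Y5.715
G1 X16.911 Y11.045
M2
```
solid part
  facet normal 0.0000 0.0000 -1.0000
    outer loop
      vertex 8.889 17.252 0.000
      vertex 13.908 15.451 0.000
      vertex 16.911 11.045 0.000
    endloop
  endfacet
  facet normal 0.0000 0.0000 -1.0000
    outer loop
      vertex 3.770 15.759 0.000
      vertex 8.889 17.252 0.000
      vertex 16.911 11.045 0.000
    endloop
  endfacet
  facet normal 0.0000 0.0000 -1.0000
    outer loop
      vertex 0.507 11.541 0.000
      vertex 3.770 15.759 0.000
      vertex 16.911 11.045 0.000
    endloop
  endfacet
  facet normal 0.0000 0.0000 -1.0000
    outer loop
      vertex 0.345 6.211 0.000
      vertex 0.507 11.541 0.000
      vertex 16.911 11.045 0.000
    endloop
  endfacet
  facet normal 0.0000 0.0000 -1.0000
    outer loop
      vertex 3.348 1.805 0.000
      vertex 0.345 6.211 0.000
      vertex 16.911 11.045 0.000
    endloop
  endfacet
  facet normal 0.0000 0.0000 -1.0000
    outer loop
      vertex 8.367 0.004 0.000
      vertex 3.348 1.805 0.000
      vertex 16.911 11.045 0.000
    endloop
  endfacet
  facet normal 0.0000 0.0000 -1.0000
    outer loop
      vertex 13.486 1.497 0.000
      vertex 8.367 0.004 0.000
      vertex 16.911 11.045 0.000
    endloop
  endfacet
  facet normal 0.0000 0.0000 -1.0000
    outer loop
      vertex 16.749 5.715 0.000
      vertex 13.486 1.497 0.000
      vertex 16.911 11.045 0.000
    endloop
  endfacet
  facet normal 0.0000 0.0000 1.0000
    outer loop
      vertex 16.911 11.045 24.943
      vertex 13.908 15.451 24.943
      vertex 8.889 17.252 24.943
    endloop
  endfacet
  facet normal 0.0000 0.0000 1.0000
    outer loop
      vertex 16.911 11.045 24.943
      vertex 8.889 17.252 24.943
      vertex 3.770 15.759 24.943
    endloop
  endfacet
  facet normal 0.0000 0.0000 1.0000
    outer loop
      vertex 16.911 11.045 24.943
      vertex 3.770 15.759 24.943
      vertex 0.507 11.541 24.943
    endloop
  endfacet
  facet normal 0.0000 0.0000 1.0000
    outer loop
      vertex 16.911 11.045 24.943
      vertex 0.507 11.541 24.943
      vertex 0.345 6.211 24.943
    endloop
  endfacet
  facet normal 0.0000 0.0000 1.0000
    outer loop
      vertex 16.911 11.045 24.943
      vertex 0.345 6.211 24.943
      vertex 3.348 1.805 24.943
    endloop
  endfacet
  facet normal 0.0000 0.0000 1.0000
    outer loop
      vertex 16.911 11.045 24.943
      vertex 3.348 1.805 24.943
      vertex 8.367 0.004 24.943
    endloop
  endfacet
  facet normal 0.0000 0.0000 1.0000
    outer loop
      vertex 16.911 11.045 24.943
      vertex 8.367 0.004 24.943
      vertex 13.486 1.497 24.943
    endloop
  endfacet
  facet normal 0.0000 0.0000 1.0000
    outer loop
      vertex 16.911 11.045 24.943
      vertex 13.486 1.497 24.943
      vertex 16.749 5.715 24.943
    endloop
  endfacet
  facet normal 0.8263 0.5632 0.0000
    outer loop
      vertex 16.911 11.045 0.000
      vertex 13.908 15.451 0.000
      vertex 13.908 15.451 24.943
    endloop
  endfacet
  facet normal 0.8263 0.5632 0.0000
    outer loop
      vertex 16.911 11.045 0.000
      vertex 13.908 15.451 24.943
      vertex 16.911 11.045 24.943
    endloop
  endfacet
  facet normal 0.3377 0.9412 0.0000
    outer loop
      vertex 13.908 15.451 0.000
      vertex 8.889 17.252 0.000
      vertex 8.889 17.252 24.943
    endloop
  endfacet
  facet normal 0.3377 0.9412 0.0000
    outer loop
      vertex 13.908 15.451 0.000
      vertex 8.889 17.252 24.943
      vertex 13.908 15.451 24.943
    endloop
  endfacet
  facet normal -0.2800 0.9600 0.0000
    outer loop
      vertex 8.889 17.252 0.000
      vertex 3.770 15.759 0.000
      vertex 3.770 15.759 24.943
    endloop
  endfacet
  facet normal -0.2800 0.9600 0.0000
    outer loop
      vertex 8.889 17.252 0.000
      vertex 3.770 15.759 24.943
      vertex 8.889 17.252 24.943
    endloop
  endfacet
  facet normal -0.7910 0.6119 0.0000
    outer loop
      vertex 3.770 15.759 0.000
      vertex 0.507 11.541 0.000
      vertex 0.507 11.541 24.943
    endloop
  endfacet
  facet normal -0.7910 0.6119 0.0000
    outer loop
      vertex 3.770 15.759 0.000
      vertex 0.507 11.541 24.943
      vertex 3.770 15.759 24.943
    endloop
  endfacet
  facet normal -0.9995 0.0304 0.0000
    outer loop
      vertex 0.507 11.541 0.000
      vertex 0.345 6.211 0.000
      vertex 0.345 6.211 24.943
    endloop
  endfacet
  facet normal -0.9995 0.0304 0.0000
    outer loop
      vertex 0.507 11.541 0.000
      vertex 0.345 6.211 24.943
      vertex 0.507 11.541 24.943
    endloop
  endfacet
  facet normal -0.8263 -0.5632 0.0000
    outer loop
      vertex 0.345 6.211 0.000
      vertex 3.348 1.805 0.000
      vertex 3.348 1.805 24.943
    endloop
  endfacet
  facet normal -0.8263 -0.5632 0.0000
    outer loop
      vertex 0.345 6.211 0.000
      vertex 3.348 1.805 24.943
      vertex 0.345 6.211 24.943
    endloop
  endfacet
  facet normal -0.3377 -0.9412 0.0000
    outer loop
      vertex 3.348 1.805 0.000
      vertex 8.367 0.004 0.000
      vertex 8.367 0.004 24.943
    endloop
  endfacet
  facet normal -0.3377 -0.9412 0.0000
    outer loop
      vertex 3.348 1.805 0.000
      vertex 8.367 0.004 24.943
      vertex 3.348 1.805 24.943
    endloop
  endfacet
  facet normal 0.2800 -0.9600 0.0000
    outer loop
      vertex 8.367 0.004 0.000
      vertex 13.486 1.497 0.000
      vertex 13.486 1.497 24.943
    endloop
  endfacet
  facet normal 0.2800 -0.9600 0.0000
    outer loop
      vertex 8.367 0.004 0.000
      vertex 13.486 1.497 24.943
      vertex 8.367 0.004 24.943
    endloop
  endfacet
  facet normal 0.7910 -0.6119 0.0000
    outer loop
      vertex 13.486 1.497 0.000
      vertex 16.749 5.715 0.000
      vertex 16.749 5.715 24.943
    endloop
  endfacet
  facet normal 0.7910 -0.6119 0.0000
    outer loop
      vertex 13.486 1.497 0.000
      vertex 16.749 5.715 24.943
      vertex 13.486 1.497 24.943
    endloop
  endfacet
  facet normal 0.9995 -0.0304 0.0000
    outer loop
      vertex 16.749 5.715 0.000
      vertex 16.911 11.045 0.000
      vertex 16.911 11.045 24.943
    endloop
  endfacet
  facet normal 0.9995 -0.0304 0.0000
    outer loop
      vertex 16.749 5.715 0.000
      vertex 16.911 11.045 24.943
      vertex 16.749 5.715 24.943
    endloop
  endfacet
endsolid part

The G0 Z moves step by Δz≈8.314 mm. Every layer's G1 loop is the same polygon, so the solid is a straight extrusion of it from z=0 to z≈24.9. Closing with flat bottom and top caps and triangulating gives 36 facets — a regular 10-sided prism (a cylinder approximated with 10 flat sides), circumscribed radius ≈ 8.63 mm, height ≈ 24.9 mm.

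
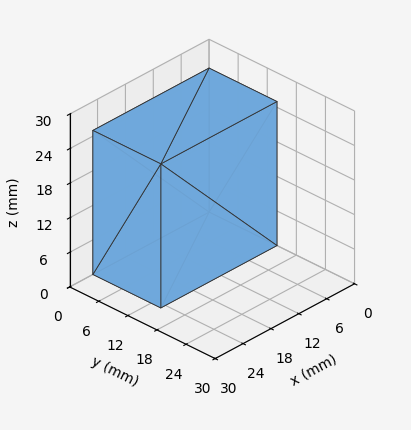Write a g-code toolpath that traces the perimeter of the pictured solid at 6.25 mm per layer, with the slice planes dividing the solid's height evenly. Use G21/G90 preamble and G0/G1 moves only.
Reading the render: the shape is a rectangular box, roughly 25 × 14 mm footprint and 25 mm tall (dimensions read to the nearest mm from the axis ticks). For the g-code, the solid's height is divided into equal slices at the stated Δz and each level perimeter traced with G1 moves after a G0 lift.

; perimeter-only toolpath
G21 ; units = mm
G90 ; absolute positioning
G28 ; home
; layer 1
G0 Z6.25
G0 X0.00 Y0.00
G1 X25.00 Y0.00
G1 X25.00 Y14.00
G1 X0.00 Y14.00
G1 X0.00 Y0.00
; layer 2
G0 Z12.50
G0 X0.00 Y0.00
G1 X25.00 Y0.00
G1 X25.00 Y14.00
G1 X0.00 Y14.00
G1 X0.00 Y0.00
; layer 3
G0 Z18.75
G0 X0.00 Y0.00
G1 X25.00 Y0.00
G1 X25.00 Y14.00
G1 X0.00 Y14.00
G1 X0.00 Y0.00
; layer 4
G0 Z25.00
G0 X0.00 Y0.00
G1 X25.00 Y0.00
G1 X25.00 Y14.00
G1 X0.00 Y14.00
G1 X0.00 Y0.00
M2 ; end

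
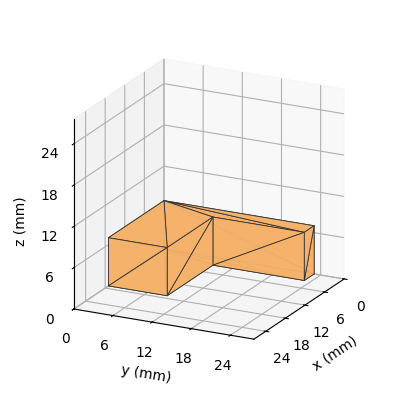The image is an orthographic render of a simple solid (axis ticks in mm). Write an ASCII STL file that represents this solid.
Reading the render: the shape is an L-shaped prism: outer 17 × 23 mm, arm thicknesses ≈ 9 mm (horizontal) and 3 mm (vertical), extruded 7 mm in z (dimensions read to the nearest mm from the axis ticks). For the STL, each face is triangulated and given an outward normal.

solid part
  facet normal 0.0000 0.0000 -1.0000
    outer loop
      vertex 17.000 9.000 0.000
      vertex 17.000 0.000 0.000
      vertex 0.000 0.000 0.000
    endloop
  endfacet
  facet normal 0.0000 0.0000 -1.0000
    outer loop
      vertex 3.000 9.000 0.000
      vertex 17.000 9.000 0.000
      vertex 0.000 0.000 0.000
    endloop
  endfacet
  facet normal 0.0000 0.0000 -1.0000
    outer loop
      vertex 3.000 23.000 0.000
      vertex 3.000 9.000 0.000
      vertex 0.000 0.000 0.000
    endloop
  endfacet
  facet normal 0.0000 0.0000 -1.0000
    outer loop
      vertex 0.000 23.000 0.000
      vertex 3.000 23.000 0.000
      vertex 0.000 0.000 0.000
    endloop
  endfacet
  facet normal 0.0000 0.0000 1.0000
    outer loop
      vertex 0.000 0.000 7.000
      vertex 17.000 0.000 7.000
      vertex 17.000 9.000 7.000
    endloop
  endfacet
  facet normal 0.0000 0.0000 1.0000
    outer loop
      vertex 0.000 0.000 7.000
      vertex 17.000 9.000 7.000
      vertex 3.000 9.000 7.000
    endloop
  endfacet
  facet normal 0.0000 0.0000 1.0000
    outer loop
      vertex 0.000 0.000 7.000
      vertex 3.000 9.000 7.000
      vertex 3.000 23.000 7.000
    endloop
  endfacet
  facet normal 0.0000 0.0000 1.0000
    outer loop
      vertex 0.000 0.000 7.000
      vertex 3.000 23.000 7.000
      vertex 0.000 23.000 7.000
    endloop
  endfacet
  facet normal 0.0000 -1.0000 0.0000
    outer loop
      vertex 0.000 0.000 0.000
      vertex 17.000 0.000 0.000
      vertex 17.000 0.000 7.000
    endloop
  endfacet
  facet normal 0.0000 -1.0000 0.0000
    outer loop
      vertex 0.000 0.000 0.000
      vertex 17.000 0.000 7.000
      vertex 0.000 0.000 7.000
    endloop
  endfacet
  facet normal 1.0000 0.0000 0.0000
    outer loop
      vertex 17.000 0.000 0.000
      vertex 17.000 9.000 0.000
      vertex 17.000 9.000 7.000
    endloop
  endfacet
  facet normal 1.0000 0.0000 0.0000
    outer loop
      vertex 17.000 0.000 0.000
      vertex 17.000 9.000 7.000
      vertex 17.000 0.000 7.000
    endloop
  endfacet
  facet normal 0.0000 1.0000 0.0000
    outer loop
      vertex 17.000 9.000 0.000
      vertex 3.000 9.000 0.000
      vertex 3.000 9.000 7.000
    endloop
  endfacet
  facet normal 0.0000 1.0000 0.0000
    outer loop
      vertex 17.000 9.000 0.000
      vertex 3.000 9.000 7.000
      vertex 17.000 9.000 7.000
    endloop
  endfacet
  facet normal 1.0000 0.0000 0.0000
    outer loop
      vertex 3.000 9.000 0.000
      vertex 3.000 23.000 0.000
      vertex 3.000 23.000 7.000
    endloop
  endfacet
  facet normal 1.0000 0.0000 0.0000
    outer loop
      vertex 3.000 9.000 0.000
      vertex 3.000 23.000 7.000
      vertex 3.000 9.000 7.000
    endloop
  endfacet
  facet normal 0.0000 1.0000 0.0000
    outer loop
      vertex 3.000 23.000 0.000
      vertex 0.000 23.000 0.000
      vertex 0.000 23.000 7.000
    endloop
  endfacet
  facet normal 0.0000 1.0000 0.0000
    outer loop
      vertex 3.000 23.000 0.000
      vertex 0.000 23.000 7.000
      vertex 3.000 23.000 7.000
    endloop
  endfacet
  facet normal -1.0000 0.0000 0.0000
    outer loop
      vertex 0.000 23.000 0.000
      vertex 0.000 0.000 0.000
      vertex 0.000 0.000 7.000
    endloop
  endfacet
  facet normal -1.0000 0.0000 0.0000
    outer loop
      vertex 0.000 23.000 0.000
      vertex 0.000 0.000 7.000
      vertex 0.000 23.000 7.000
    endloop
  endfacet
endsolid part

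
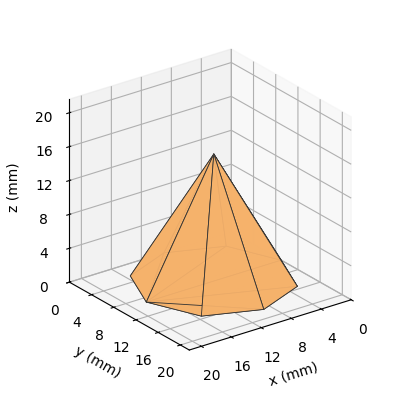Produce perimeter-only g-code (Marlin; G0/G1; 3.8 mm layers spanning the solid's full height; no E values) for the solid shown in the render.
Reading the render: the shape is a regular 8-sided pyramid, base circumscribed radius ≈ 9 mm, apex at z ≈ 15 mm (dimensions read to the nearest mm from the axis ticks). For the g-code, the solid's height is divided into equal slices at the stated Δz and each level perimeter traced with G1 moves after a G0 lift.

; perimeter-only toolpath
G21 ; units = mm
G90 ; absolute positioning
G28 ; home
; layer 1
G0 Z3.8
G0 X15.8 Y9.0
G1 X13.8 Y13.8
G1 X9.0 Y15.8
G1 X4.2 Y13.8
G1 X2.2 Y9.0
G1 X4.2 Y4.2
G1 X9.0 Y2.2
G1 X13.8 Y4.2
G1 X15.8 Y9.0
; layer 2
G0 Z7.5
G0 X13.5 Y9.0
G1 X12.2 Y12.2
G1 X9.0 Y13.5
G1 X5.8 Y12.2
G1 X4.5 Y9.0
G1 X5.8 Y5.8
G1 X9.0 Y4.5
G1 X12.2 Y5.8
G1 X13.5 Y9.0
; layer 3
G0 Z11.2
G0 X11.2 Y9.0
G1 X10.6 Y10.6
G1 X9.0 Y11.2
G1 X7.4 Y10.6
G1 X6.8 Y9.0
G1 X7.4 Y7.4
G1 X9.0 Y6.8
G1 X10.6 Y7.4
G1 X11.2 Y9.0
M2 ; end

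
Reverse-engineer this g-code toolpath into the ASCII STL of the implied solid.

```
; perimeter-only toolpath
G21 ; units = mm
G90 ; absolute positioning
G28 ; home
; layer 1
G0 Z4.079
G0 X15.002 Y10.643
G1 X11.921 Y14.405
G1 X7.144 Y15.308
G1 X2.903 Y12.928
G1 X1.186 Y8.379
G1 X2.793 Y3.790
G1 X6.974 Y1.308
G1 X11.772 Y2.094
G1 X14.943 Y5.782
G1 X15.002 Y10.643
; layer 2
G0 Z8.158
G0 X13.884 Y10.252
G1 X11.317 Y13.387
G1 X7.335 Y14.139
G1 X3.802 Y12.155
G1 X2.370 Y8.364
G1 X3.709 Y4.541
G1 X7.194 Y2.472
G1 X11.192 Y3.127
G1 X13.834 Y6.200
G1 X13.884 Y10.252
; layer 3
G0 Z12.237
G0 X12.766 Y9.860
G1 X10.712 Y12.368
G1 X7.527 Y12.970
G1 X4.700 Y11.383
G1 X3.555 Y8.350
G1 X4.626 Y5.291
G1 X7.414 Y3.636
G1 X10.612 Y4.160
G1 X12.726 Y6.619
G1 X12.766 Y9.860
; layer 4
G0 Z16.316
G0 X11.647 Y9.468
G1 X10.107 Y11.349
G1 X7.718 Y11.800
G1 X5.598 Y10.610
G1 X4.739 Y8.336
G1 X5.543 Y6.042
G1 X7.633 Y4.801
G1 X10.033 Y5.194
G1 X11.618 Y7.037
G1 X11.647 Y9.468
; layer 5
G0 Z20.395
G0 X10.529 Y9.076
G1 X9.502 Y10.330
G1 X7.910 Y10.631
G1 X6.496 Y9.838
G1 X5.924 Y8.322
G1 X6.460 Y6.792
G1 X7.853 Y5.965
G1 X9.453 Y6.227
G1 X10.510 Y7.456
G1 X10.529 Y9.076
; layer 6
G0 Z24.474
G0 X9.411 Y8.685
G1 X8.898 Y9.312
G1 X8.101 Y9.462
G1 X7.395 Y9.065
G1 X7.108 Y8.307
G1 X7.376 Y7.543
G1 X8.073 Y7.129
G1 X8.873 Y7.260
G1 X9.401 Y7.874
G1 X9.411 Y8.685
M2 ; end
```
solid part
  facet normal 0.0000 0.0000 -1.0000
    outer loop
      vertex 6.952 16.477 0.000
      vertex 12.526 15.424 0.000
      vertex 16.120 11.035 0.000
    endloop
  endfacet
  facet normal 0.0000 0.0000 -1.0000
    outer loop
      vertex 2.005 13.700 0.000
      vertex 6.952 16.477 0.000
      vertex 16.120 11.035 0.000
    endloop
  endfacet
  facet normal 0.0000 0.0000 -1.0000
    outer loop
      vertex 0.001 8.393 0.000
      vertex 2.005 13.700 0.000
      vertex 16.120 11.035 0.000
    endloop
  endfacet
  facet normal 0.0000 0.0000 -1.0000
    outer loop
      vertex 1.876 3.040 0.000
      vertex 0.001 8.393 0.000
      vertex 16.120 11.035 0.000
    endloop
  endfacet
  facet normal 0.0000 0.0000 -1.0000
    outer loop
      vertex 6.754 0.144 0.000
      vertex 1.876 3.040 0.000
      vertex 16.120 11.035 0.000
    endloop
  endfacet
  facet normal 0.0000 0.0000 -1.0000
    outer loop
      vertex 12.352 1.061 0.000
      vertex 6.754 0.144 0.000
      vertex 16.120 11.035 0.000
    endloop
  endfacet
  facet normal 0.0000 0.0000 -1.0000
    outer loop
      vertex 16.051 5.363 0.000
      vertex 12.352 1.061 0.000
      vertex 16.120 11.035 0.000
    endloop
  endfacet
  facet normal 0.7464 0.6112 0.2633
    outer loop
      vertex 16.120 11.035 0.000
      vertex 12.526 15.424 0.000
      vertex 8.293 8.293 28.553
    endloop
  endfacet
  facet normal 0.1791 0.9479 0.2633
    outer loop
      vertex 12.526 15.424 0.000
      vertex 6.952 16.477 0.000
      vertex 8.293 8.293 28.553
    endloop
  endfacet
  facet normal -0.4722 0.8412 0.2633
    outer loop
      vertex 6.952 16.477 0.000
      vertex 2.005 13.700 0.000
      vertex 8.293 8.293 28.553
    endloop
  endfacet
  facet normal -0.9025 0.3408 0.2633
    outer loop
      vertex 2.005 13.700 0.000
      vertex 0.001 8.393 0.000
      vertex 8.293 8.293 28.553
    endloop
  endfacet
  facet normal -0.9105 -0.3189 0.2633
    outer loop
      vertex 0.001 8.393 0.000
      vertex 1.876 3.040 0.000
      vertex 8.293 8.293 28.553
    endloop
  endfacet
  facet normal -0.4925 -0.8295 0.2633
    outer loop
      vertex 1.876 3.040 0.000
      vertex 6.754 0.144 0.000
      vertex 8.293 8.293 28.553
    endloop
  endfacet
  facet normal 0.1559 -0.9520 0.2633
    outer loop
      vertex 6.754 0.144 0.000
      vertex 12.352 1.061 0.000
      vertex 8.293 8.293 28.553
    endloop
  endfacet
  facet normal 0.7315 -0.6290 0.2633
    outer loop
      vertex 12.352 1.061 0.000
      vertex 16.051 5.363 0.000
      vertex 8.293 8.293 28.553
    endloop
  endfacet
  facet normal 0.9646 -0.0117 0.2633
    outer loop
      vertex 16.051 5.363 0.000
      vertex 16.120 11.035 0.000
      vertex 8.293 8.293 28.553
    endloop
  endfacet
endsolid part

The G0 Z moves step by Δz≈4.079 mm. The G1 loops shrink linearly with z, so the solid tapers from its base footprint up to z≈28.6. Closing with a flat bottom cap and the tapered top and triangulating gives 16 facets — a regular 9-sided pyramid, base circumscribed radius ≈ 8.29 mm, apex at z ≈ 28.6 mm.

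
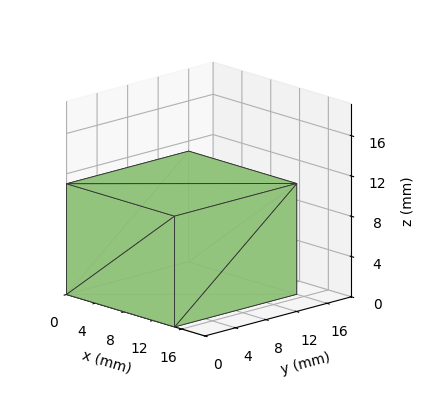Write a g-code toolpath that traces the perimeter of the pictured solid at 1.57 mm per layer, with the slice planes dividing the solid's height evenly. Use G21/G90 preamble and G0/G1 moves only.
Reading the render: the shape is a rectangular box, roughly 15 × 16 mm footprint and 11 mm tall (dimensions read to the nearest mm from the axis ticks). For the g-code, the solid's height is divided into equal slices at the stated Δz and each level perimeter traced with G1 moves after a G0 lift.

; perimeter-only toolpath
G21 ; units = mm
G90 ; absolute positioning
G28 ; home
; layer 1
G0 Z1.57
G0 X0.00 Y0.00
G1 X15.00 Y0.00
G1 X15.00 Y16.00
G1 X0.00 Y16.00
G1 X0.00 Y0.00
; layer 2
G0 Z3.14
G0 X0.00 Y0.00
G1 X15.00 Y0.00
G1 X15.00 Y16.00
G1 X0.00 Y16.00
G1 X0.00 Y0.00
; layer 3
G0 Z4.71
G0 X0.00 Y0.00
G1 X15.00 Y0.00
G1 X15.00 Y16.00
G1 X0.00 Y16.00
G1 X0.00 Y0.00
; layer 4
G0 Z6.29
G0 X0.00 Y0.00
G1 X15.00 Y0.00
G1 X15.00 Y16.00
G1 X0.00 Y16.00
G1 X0.00 Y0.00
; layer 5
G0 Z7.86
G0 X0.00 Y0.00
G1 X15.00 Y0.00
G1 X15.00 Y16.00
G1 X0.00 Y16.00
G1 X0.00 Y0.00
; layer 6
G0 Z9.43
G0 X0.00 Y0.00
G1 X15.00 Y0.00
G1 X15.00 Y16.00
G1 X0.00 Y16.00
G1 X0.00 Y0.00
; layer 7
G0 Z11.00
G0 X0.00 Y0.00
G1 X15.00 Y0.00
G1 X15.00 Y16.00
G1 X0.00 Y16.00
G1 X0.00 Y0.00
M2 ; end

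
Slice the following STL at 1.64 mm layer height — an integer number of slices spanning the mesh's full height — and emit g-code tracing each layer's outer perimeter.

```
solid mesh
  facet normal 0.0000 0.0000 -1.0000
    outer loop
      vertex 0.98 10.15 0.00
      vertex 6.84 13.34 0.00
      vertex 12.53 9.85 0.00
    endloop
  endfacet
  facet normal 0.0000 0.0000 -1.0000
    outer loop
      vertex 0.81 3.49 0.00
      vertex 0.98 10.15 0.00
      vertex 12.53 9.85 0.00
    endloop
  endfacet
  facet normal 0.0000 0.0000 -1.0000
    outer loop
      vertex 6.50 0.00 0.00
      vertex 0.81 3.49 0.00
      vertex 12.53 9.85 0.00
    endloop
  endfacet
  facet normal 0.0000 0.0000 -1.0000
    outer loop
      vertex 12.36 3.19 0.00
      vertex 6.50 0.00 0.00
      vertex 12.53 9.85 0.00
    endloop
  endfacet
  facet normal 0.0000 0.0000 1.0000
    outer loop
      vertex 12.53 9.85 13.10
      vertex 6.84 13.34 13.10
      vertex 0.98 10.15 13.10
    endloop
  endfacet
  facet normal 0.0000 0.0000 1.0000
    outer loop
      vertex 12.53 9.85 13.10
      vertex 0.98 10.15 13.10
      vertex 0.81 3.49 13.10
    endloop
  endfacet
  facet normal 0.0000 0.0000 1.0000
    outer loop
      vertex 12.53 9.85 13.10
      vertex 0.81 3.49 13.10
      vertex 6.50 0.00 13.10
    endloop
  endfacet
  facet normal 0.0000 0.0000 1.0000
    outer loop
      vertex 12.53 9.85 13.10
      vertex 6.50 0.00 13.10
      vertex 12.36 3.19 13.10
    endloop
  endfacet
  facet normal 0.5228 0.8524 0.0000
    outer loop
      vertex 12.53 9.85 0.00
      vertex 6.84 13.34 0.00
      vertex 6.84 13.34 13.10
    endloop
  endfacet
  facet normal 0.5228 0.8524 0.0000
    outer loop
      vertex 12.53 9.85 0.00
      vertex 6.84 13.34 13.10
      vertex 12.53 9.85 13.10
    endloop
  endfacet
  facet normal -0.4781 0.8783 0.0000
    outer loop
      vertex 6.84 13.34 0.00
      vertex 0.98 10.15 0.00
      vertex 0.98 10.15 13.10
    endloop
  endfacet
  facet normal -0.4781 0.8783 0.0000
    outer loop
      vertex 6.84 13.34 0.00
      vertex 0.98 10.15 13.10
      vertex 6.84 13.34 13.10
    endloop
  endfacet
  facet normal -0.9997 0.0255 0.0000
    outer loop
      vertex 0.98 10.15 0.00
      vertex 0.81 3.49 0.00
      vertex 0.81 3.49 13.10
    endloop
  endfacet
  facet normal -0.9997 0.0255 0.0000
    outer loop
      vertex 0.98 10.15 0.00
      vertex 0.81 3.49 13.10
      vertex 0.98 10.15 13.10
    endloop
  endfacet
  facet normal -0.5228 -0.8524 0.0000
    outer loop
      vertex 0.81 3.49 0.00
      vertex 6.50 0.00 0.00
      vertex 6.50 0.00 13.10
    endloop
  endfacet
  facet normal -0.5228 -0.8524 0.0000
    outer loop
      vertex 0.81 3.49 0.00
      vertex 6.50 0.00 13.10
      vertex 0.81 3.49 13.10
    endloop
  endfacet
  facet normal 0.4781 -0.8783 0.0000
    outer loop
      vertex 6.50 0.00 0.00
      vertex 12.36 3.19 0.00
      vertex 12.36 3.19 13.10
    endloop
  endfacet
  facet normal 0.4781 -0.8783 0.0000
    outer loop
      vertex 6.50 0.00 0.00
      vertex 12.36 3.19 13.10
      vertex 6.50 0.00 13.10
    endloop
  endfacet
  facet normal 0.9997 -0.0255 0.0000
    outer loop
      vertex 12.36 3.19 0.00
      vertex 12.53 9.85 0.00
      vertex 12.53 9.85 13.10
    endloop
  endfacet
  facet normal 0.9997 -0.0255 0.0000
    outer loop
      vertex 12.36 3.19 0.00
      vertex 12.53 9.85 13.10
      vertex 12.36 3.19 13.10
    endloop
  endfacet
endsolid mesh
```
; perimeter-only toolpath
G21 ; units = mm
G90 ; absolute positioning
G28 ; home
; layer 1
G0 Z1.64
G0 X12.53 Y9.85
G1 X6.84 Y13.34
G1 X0.98 Y10.15
G1 X0.81 Y3.49
G1 X6.50 Y0.00
G1 X12.36 Y3.19
G1 X12.53 Y9.85
; layer 2
G0 Z3.27
G0 X12.53 Y9.85
G1 X6.84 Y13.34
G1 X0.98 Y10.15
G1 X0.81 Y3.49
G1 X6.50 Y0.00
G1 X12.36 Y3.19
G1 X12.53 Y9.85
; layer 3
G0 Z4.91
G0 X12.53 Y9.85
G1 X6.84 Y13.34
G1 X0.98 Y10.15
G1 X0.81 Y3.49
G1 X6.50 Y0.00
G1 X12.36 Y3.19
G1 X12.53 Y9.85
; layer 4
G0 Z6.55
G0 X12.53 Y9.85
G1 X6.84 Y13.34
G1 X0.98 Y10.15
G1 X0.81 Y3.49
G1 X6.50 Y0.00
G1 X12.36 Y3.19
G1 X12.53 Y9.85
; layer 5
G0 Z8.19
G0 X12.53 Y9.85
G1 X6.84 Y13.34
G1 X0.98 Y10.15
G1 X0.81 Y3.49
G1 X6.50 Y0.00
G1 X12.36 Y3.19
G1 X12.53 Y9.85
; layer 6
G0 Z9.82
G0 X12.53 Y9.85
G1 X6.84 Y13.34
G1 X0.98 Y10.15
G1 X0.81 Y3.49
G1 X6.50 Y0.00
G1 X12.36 Y3.19
G1 X12.53 Y9.85
; layer 7
G0 Z11.46
G0 X12.53 Y9.85
G1 X6.84 Y13.34
G1 X0.98 Y10.15
G1 X0.81 Y3.49
G1 X6.50 Y0.00
G1 X12.36 Y3.19
G1 X12.53 Y9.85
; layer 8
G0 Z13.10
G0 X12.53 Y9.85
G1 X6.84 Y13.34
G1 X0.98 Y10.15
G1 X0.81 Y3.49
G1 X6.50 Y0.00
G1 X12.36 Y3.19
G1 X12.53 Y9.85
M2 ; end

The solid is a regular 6-sided prism (a cylinder approximated with 6 flat sides), circumscribed radius ≈ 6.67 mm, height ≈ 13.1 mm. Slicing at Δz = 1.64 mm — 8 equal slices spanning the solid's height, so layer i sits at z = i·h/8 — gives 8 non-empty perimeters. Each is a 6-segment closed polygon; G0 lifts to the layer z and rapids to the start vertex, then G1 traces the edges.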